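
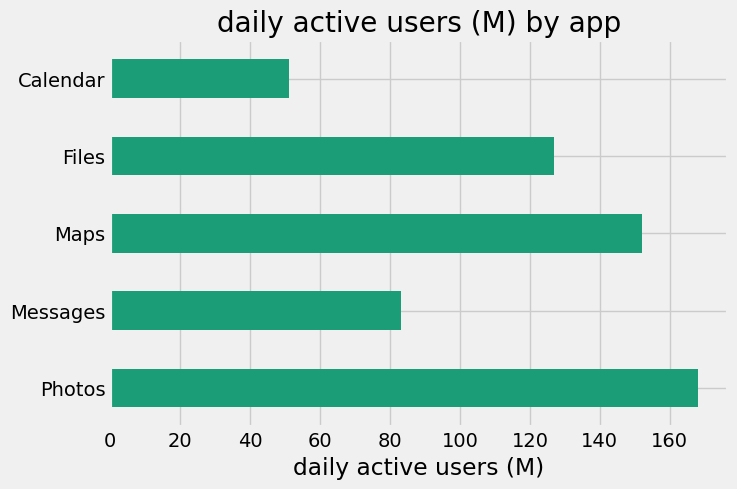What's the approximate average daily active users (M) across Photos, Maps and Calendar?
(160 + 160 + 60) / 3 ≈ 127.

≈ 127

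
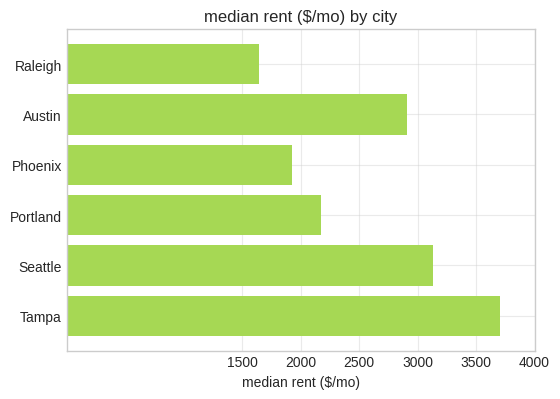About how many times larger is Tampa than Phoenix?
≈ 1.75×

Tampa ≈ 3500, Phoenix ≈ 2000; 3500/2000 ≈ 1.75.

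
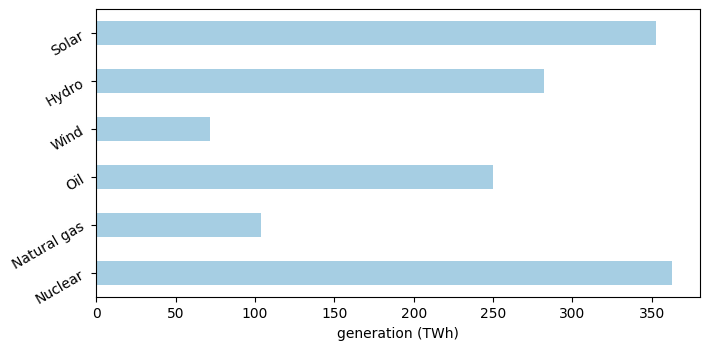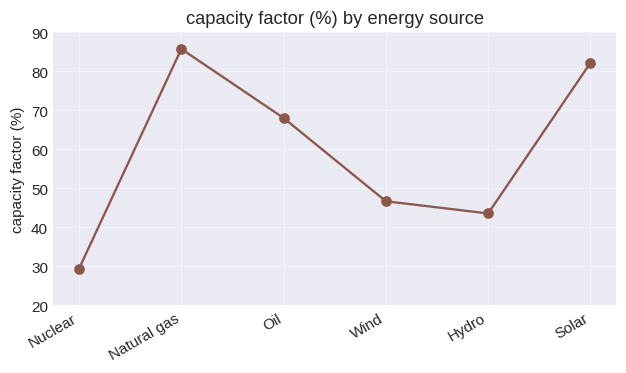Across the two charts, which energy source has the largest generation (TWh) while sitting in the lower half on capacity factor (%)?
Nuclear

Chart 2 median capacity factor (%) ≈ 60; below-median energy sources: Nuclear, Wind, Hydro. Among those, Nuclear has the highest generation (TWh) (≈ 350).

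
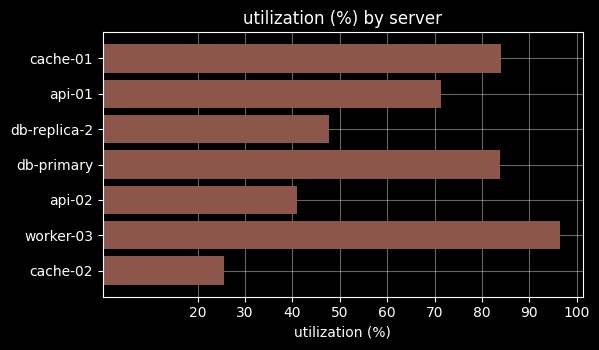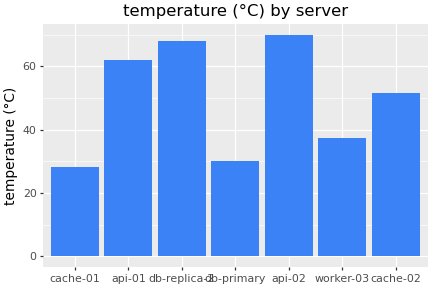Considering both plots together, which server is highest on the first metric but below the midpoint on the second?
Chart 2 median temperature (°C) ≈ 50; below-median servers: cache-01, db-primary, worker-03. Among those, worker-03 has the highest utilization (%) (≈ 100).

worker-03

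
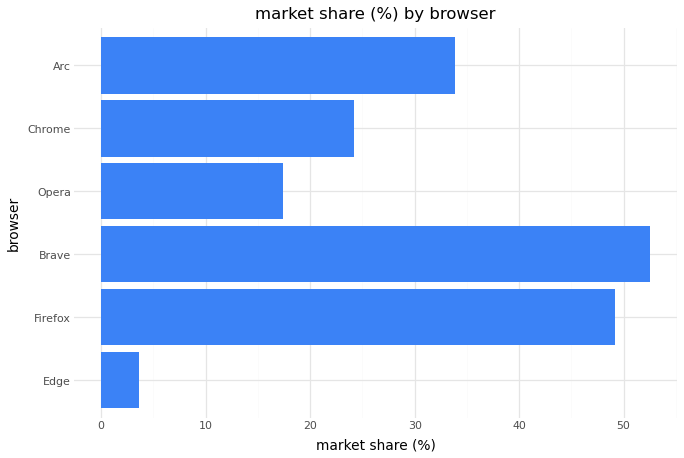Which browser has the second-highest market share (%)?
Top 3: Brave ≈ 55, Firefox ≈ 50, Arc ≈ 35.

Firefox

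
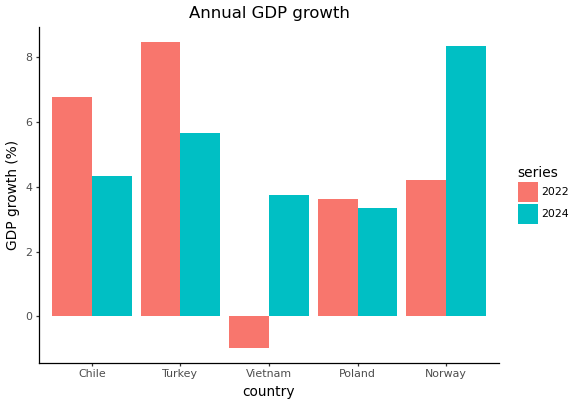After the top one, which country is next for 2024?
Turkey

Top 3 for 2024: Norway ≈ 8, Turkey ≈ 6, Chile ≈ 4.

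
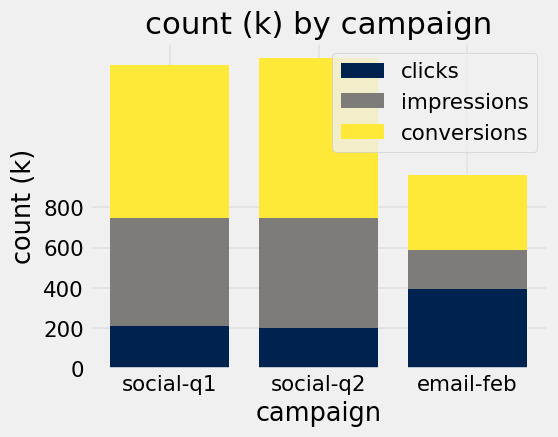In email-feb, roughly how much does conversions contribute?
≈ 400

conversions top ≈ 1000, bottom ≈ 600; segment ≈ 400.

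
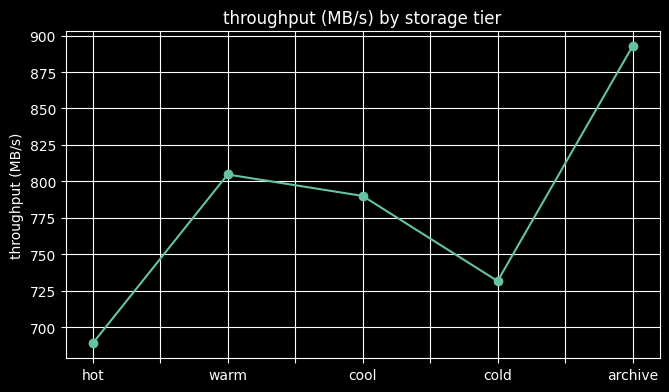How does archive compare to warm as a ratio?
archive ≈ 900, warm ≈ 800; 900/800 ≈ 1.12.

≈ 1.12×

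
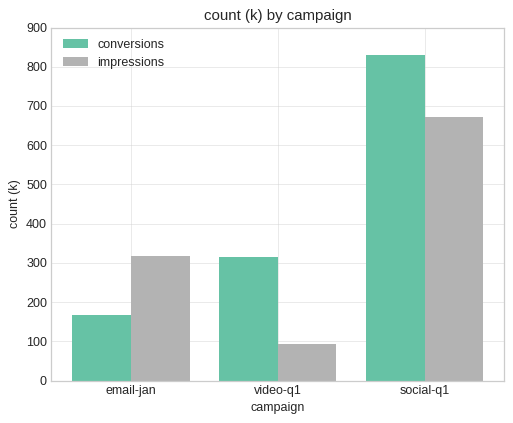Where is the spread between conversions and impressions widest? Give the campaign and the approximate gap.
video-q1, ≈ 200 k

video-q1: conversions ≈ 300, impressions ≈ 100 → gap ≈ 200. Next-largest (social-q1) is only ≈ 100.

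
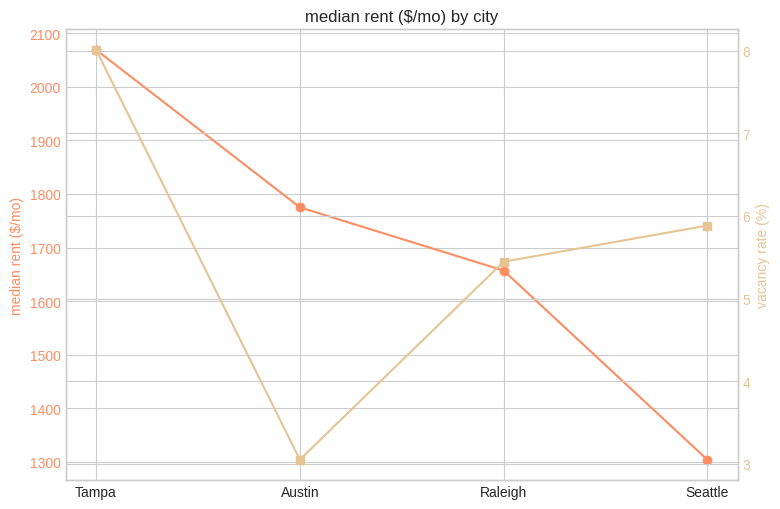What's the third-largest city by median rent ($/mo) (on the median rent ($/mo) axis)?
Top 4 (on the median rent ($/mo) axis): Tampa ≈ 2100, Austin ≈ 1800, Raleigh ≈ 1700, Seattle ≈ 1300.

Raleigh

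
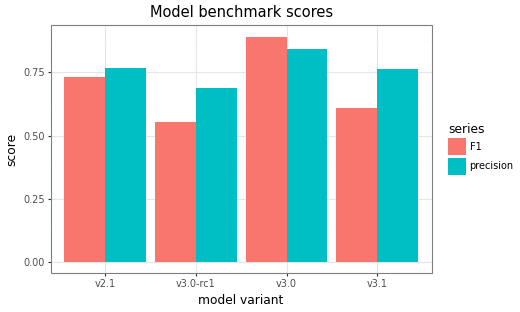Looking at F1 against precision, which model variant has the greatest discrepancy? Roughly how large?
v3.1, ≈ 0.2

v3.1: F1 ≈ 0.6, precision ≈ 0.8 → gap ≈ 0.2. Next-largest (v3.0-rc1) is only ≈ 0.1.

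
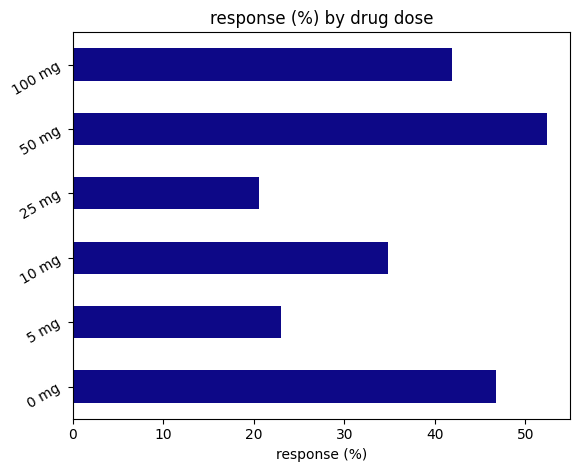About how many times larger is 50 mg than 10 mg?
≈ 1.43×

50 mg ≈ 50, 10 mg ≈ 35; 50/35 ≈ 1.43.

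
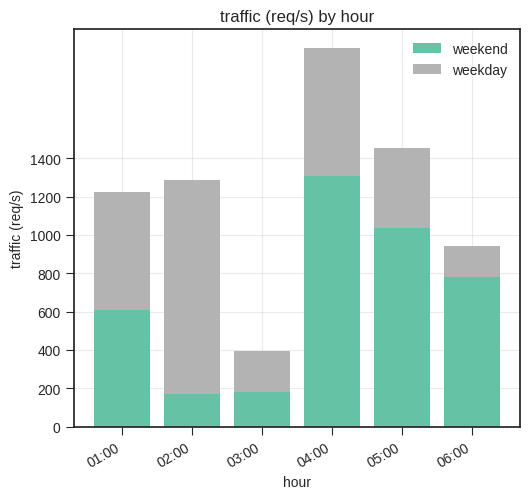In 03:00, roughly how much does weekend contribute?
≈ 200

weekend top ≈ 200, bottom ≈ 0; segment ≈ 200.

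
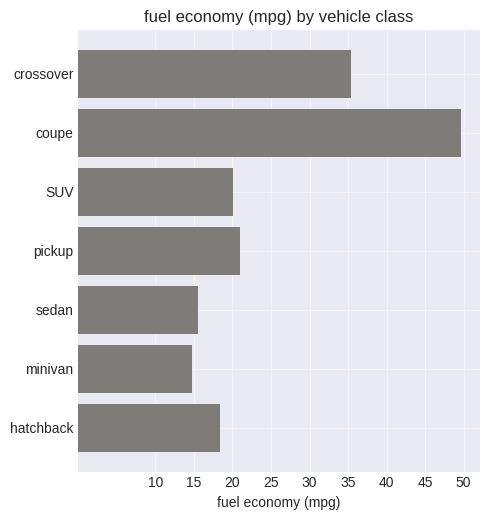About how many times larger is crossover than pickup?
≈ 1.75×

crossover ≈ 35, pickup ≈ 20; 35/20 ≈ 1.75.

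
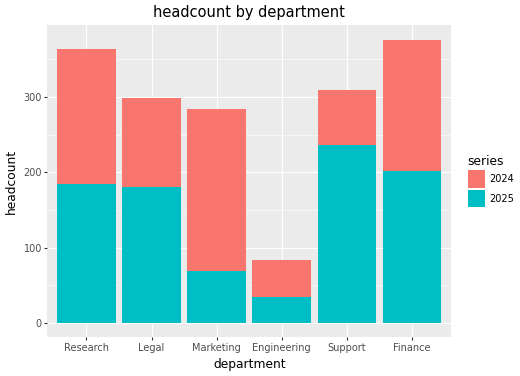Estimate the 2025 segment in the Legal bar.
≈ 200

2025 top ≈ 200, bottom ≈ 0; segment ≈ 200.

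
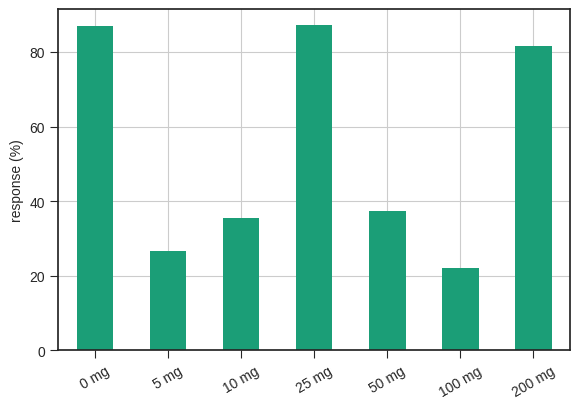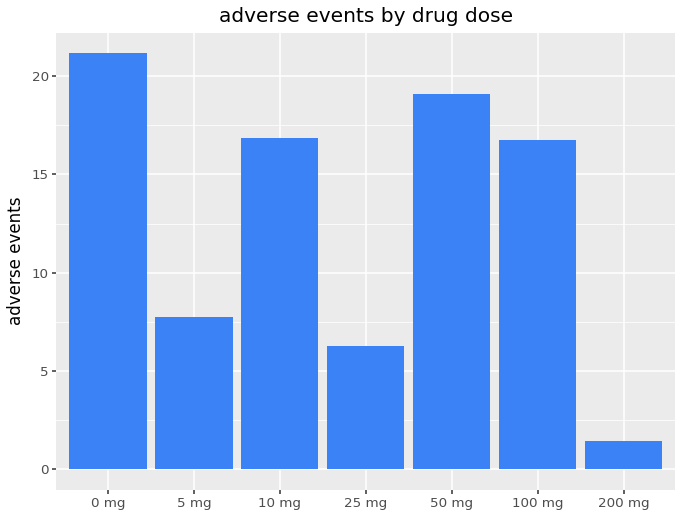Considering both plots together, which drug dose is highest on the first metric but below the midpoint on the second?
Chart 2 median adverse events ≈ 16; below-median drug doses: 5 mg, 25 mg, 200 mg. Among those, 25 mg has the highest response (%) (≈ 90).

25 mg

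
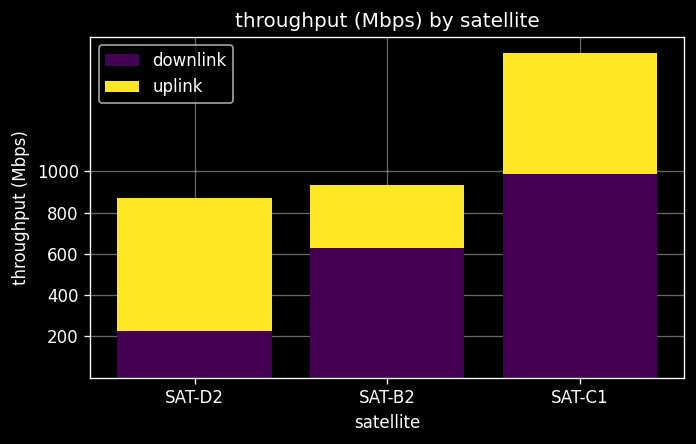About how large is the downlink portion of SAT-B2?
≈ 600

downlink top ≈ 600, bottom ≈ 0; segment ≈ 600.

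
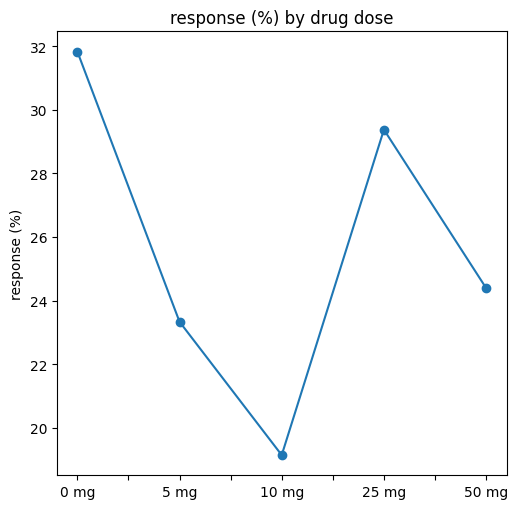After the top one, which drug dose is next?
25 mg

Top 3: 0 mg ≈ 32, 25 mg ≈ 30, 50 mg ≈ 24.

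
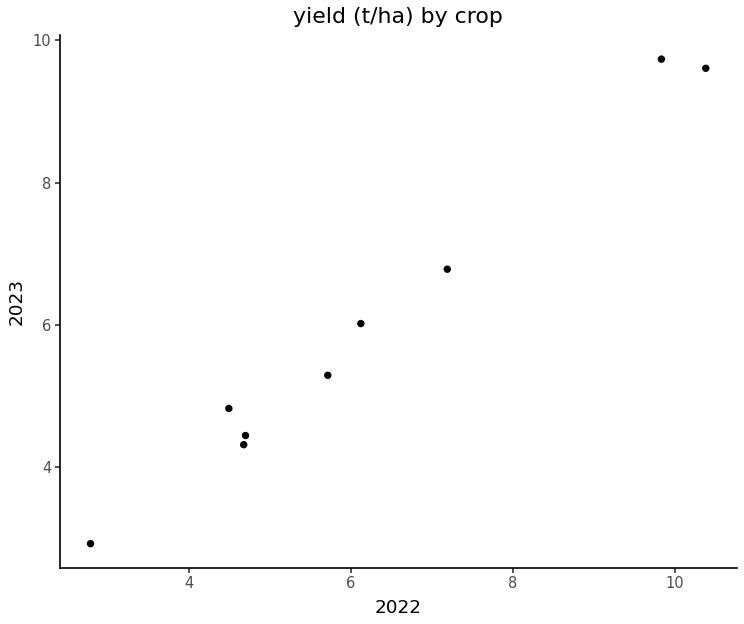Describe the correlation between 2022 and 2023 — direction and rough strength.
Points are positively correlated; strong (|r| ≈ 1.0).

positive, strong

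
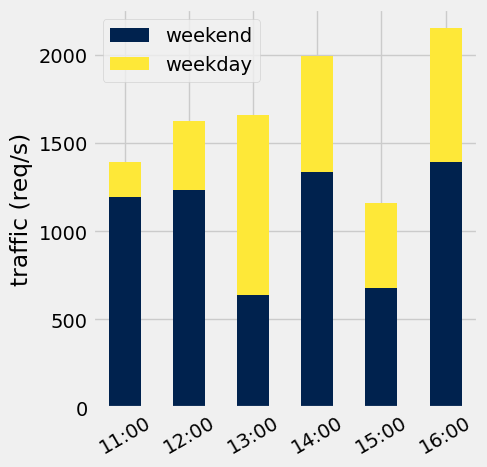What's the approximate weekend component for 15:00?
≈ 600

weekend top ≈ 600, bottom ≈ 0; segment ≈ 600.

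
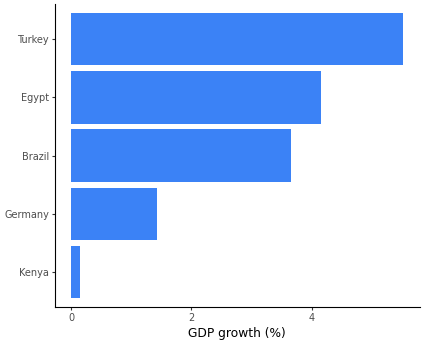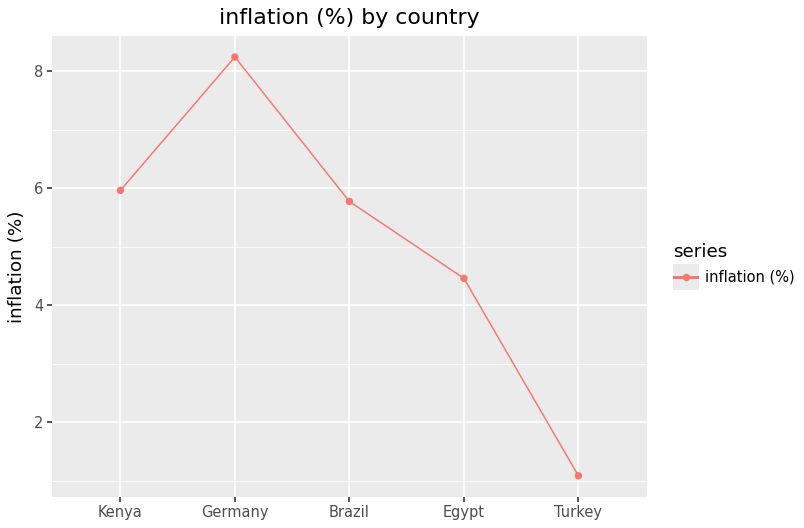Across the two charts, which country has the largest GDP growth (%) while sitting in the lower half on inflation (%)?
Chart 2 median inflation (%) ≈ 6; below-median countries: Egypt, Turkey. Among those, Turkey has the highest GDP growth (%) (≈ 6).

Turkey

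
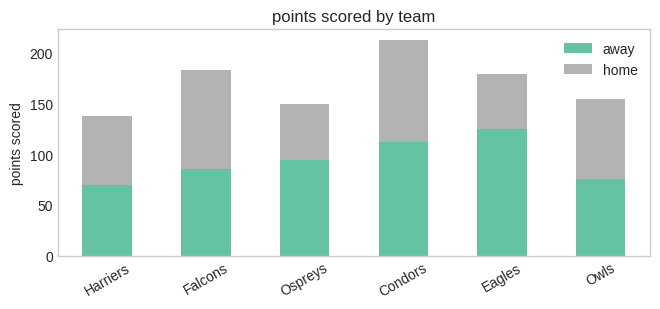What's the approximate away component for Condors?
away top ≈ 120, bottom ≈ 0; segment ≈ 120.

≈ 120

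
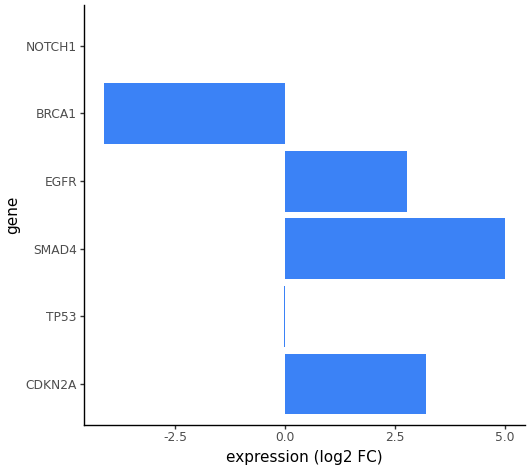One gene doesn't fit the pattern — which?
BRCA1

BRCA1 ≈ -4; the rest sit between ≈ 0 and ≈ 5.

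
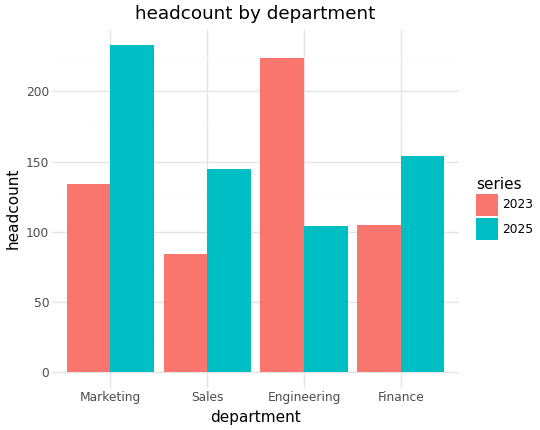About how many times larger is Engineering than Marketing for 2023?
≈ 1.57×

Engineering ≈ 220, Marketing ≈ 140; 220/140 ≈ 1.57.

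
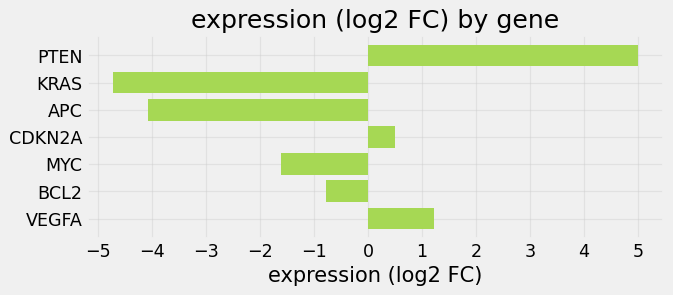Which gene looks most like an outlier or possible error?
PTEN ≈ 5; the rest sit between ≈ -5 and ≈ 1.

PTEN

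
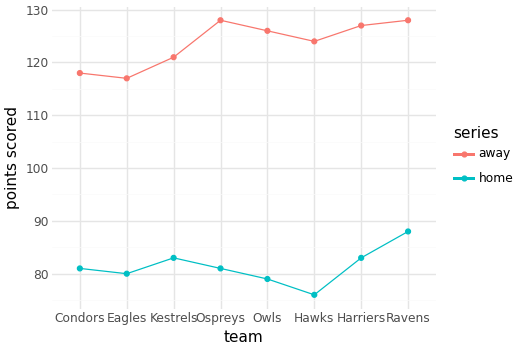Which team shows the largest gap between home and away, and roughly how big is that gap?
Hawks, ≈ 50

Hawks: home ≈ 75, away ≈ 125 → gap ≈ 50. Next-largest (Owls) is only ≈ 45.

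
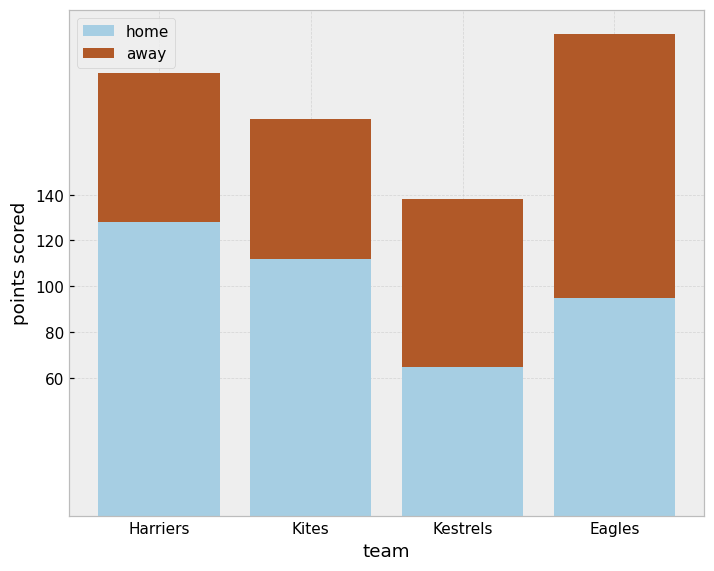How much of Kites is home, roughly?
≈ 120

home top ≈ 120, bottom ≈ 0; segment ≈ 120.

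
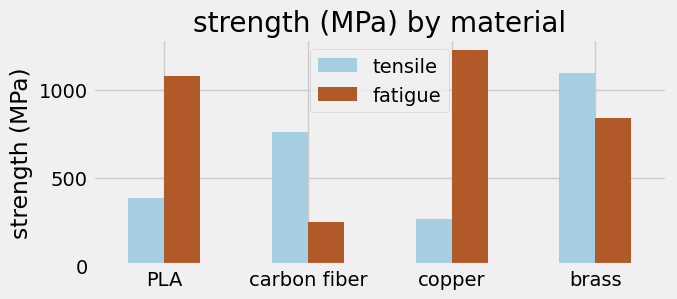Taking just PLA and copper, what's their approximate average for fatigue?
≈ 1100

(1000 + 1200) / 2 ≈ 1100.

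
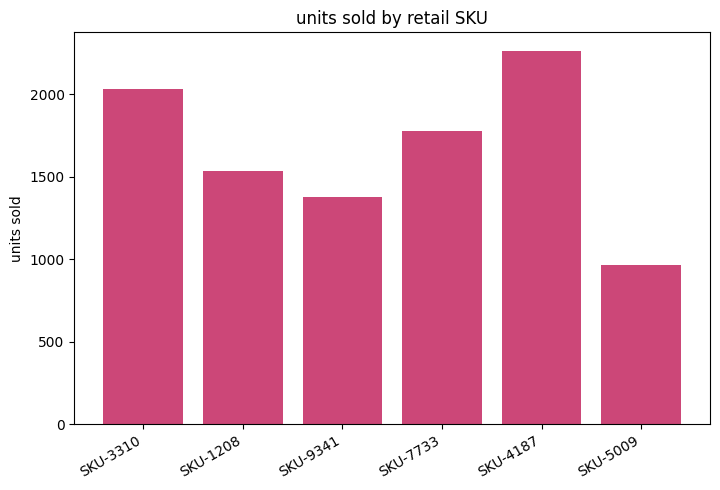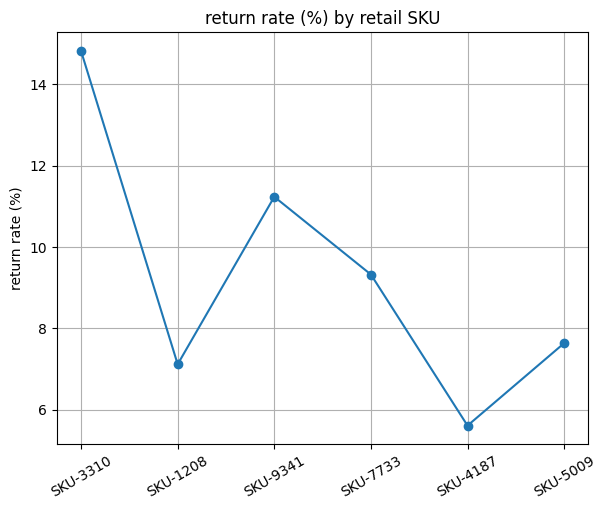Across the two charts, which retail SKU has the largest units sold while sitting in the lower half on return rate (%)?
SKU-4187

Chart 2 median return rate (%) ≈ 8; below-median retail SKUs: SKU-1208, SKU-4187, SKU-5009. Among those, SKU-4187 has the highest units sold (≈ 2500).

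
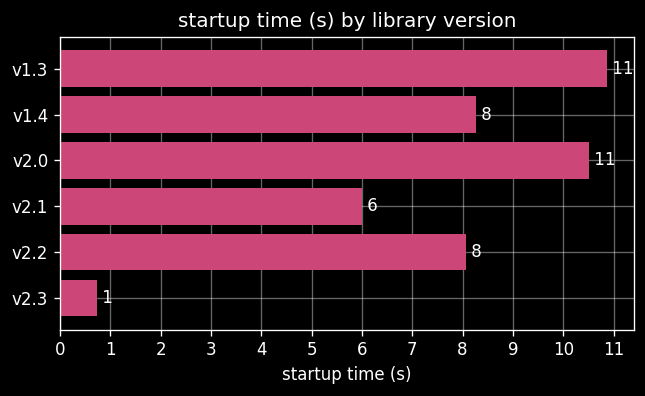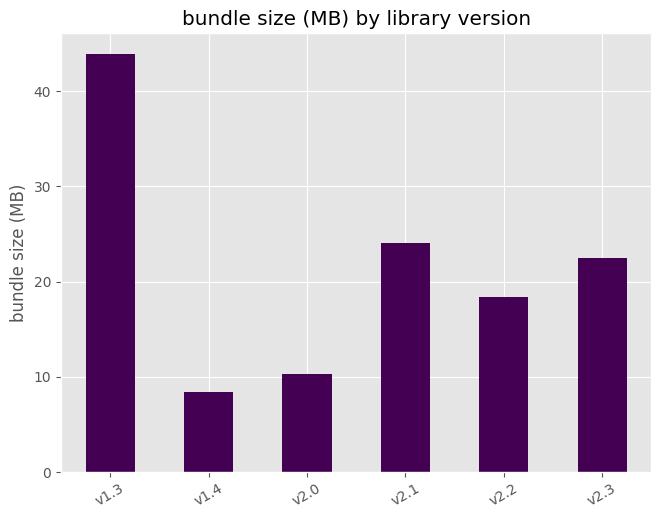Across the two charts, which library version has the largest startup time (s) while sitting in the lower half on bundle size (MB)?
Chart 2 median bundle size (MB) ≈ 20; below-median library versions: v1.4, v2.0, v2.2. Among those, v2.0 has the highest startup time (s) (≈ 11).

v2.0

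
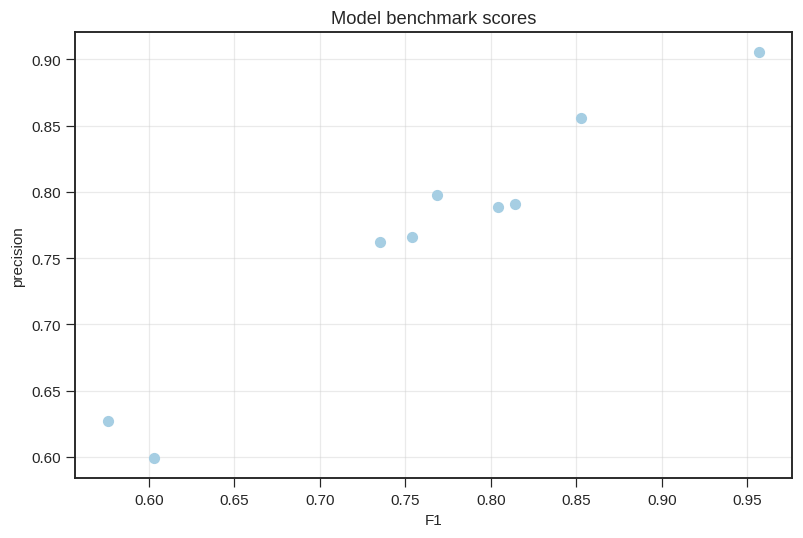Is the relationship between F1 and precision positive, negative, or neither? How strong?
positive, strong

Points are positively correlated; strong (|r| ≈ 1.0).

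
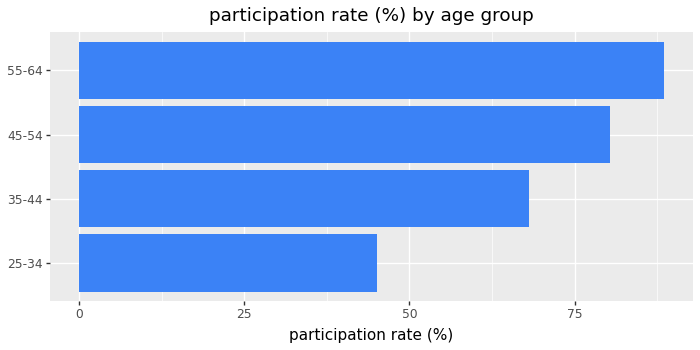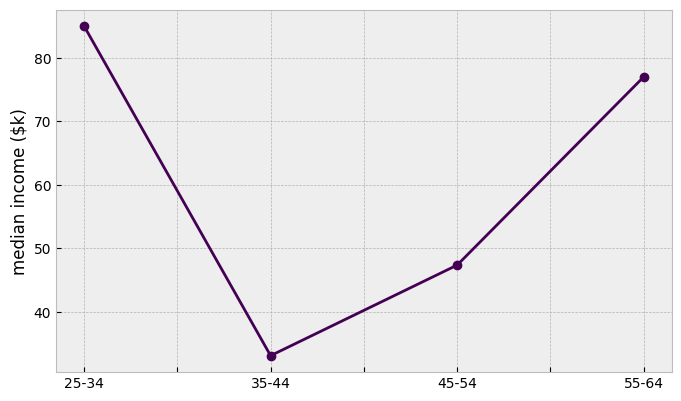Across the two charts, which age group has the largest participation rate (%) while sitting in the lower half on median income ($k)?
Chart 2 median median income ($k) ≈ 60; below-median age groups: 35-44, 45-54. Among those, 45-54 has the highest participation rate (%) (≈ 80).

45-54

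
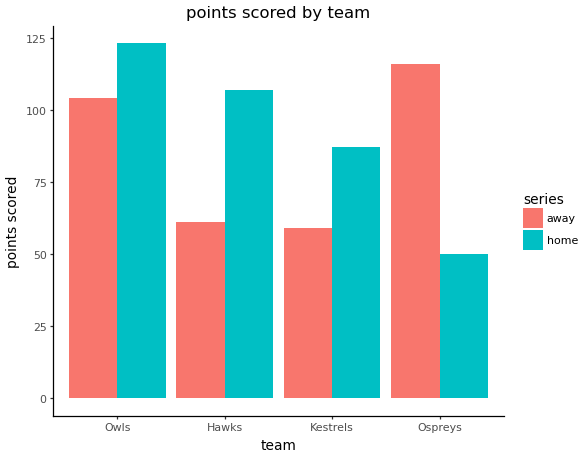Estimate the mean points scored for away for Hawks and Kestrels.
(60 + 60) / 2 ≈ 60.

≈ 60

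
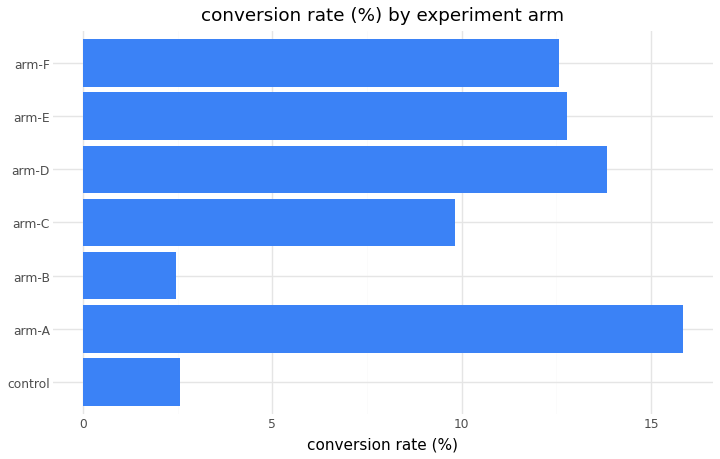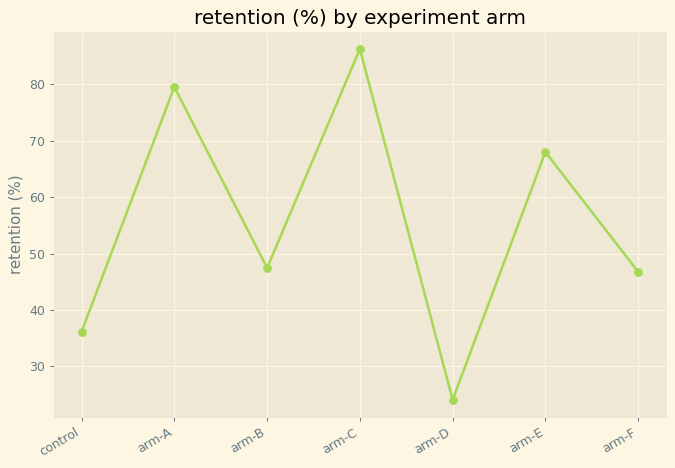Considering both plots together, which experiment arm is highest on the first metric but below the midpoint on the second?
Chart 2 median retention (%) ≈ 50; below-median experiment arms: control, arm-D, arm-F. Among those, arm-D has the highest conversion rate (%) (≈ 14).

arm-D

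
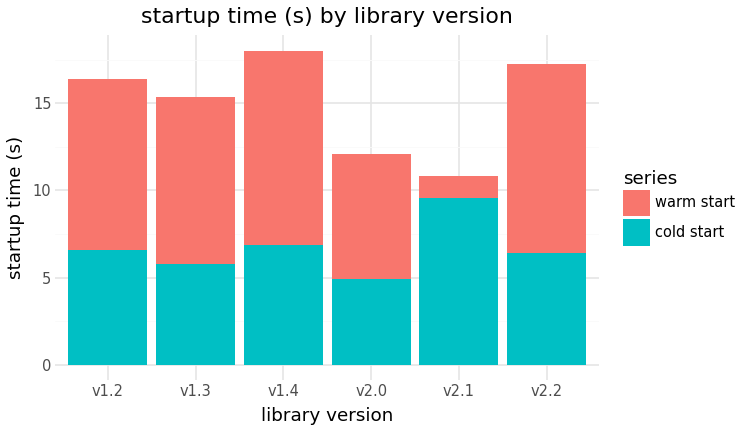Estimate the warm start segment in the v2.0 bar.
warm start top ≈ 12, bottom ≈ 4; segment ≈ 8.

≈ 8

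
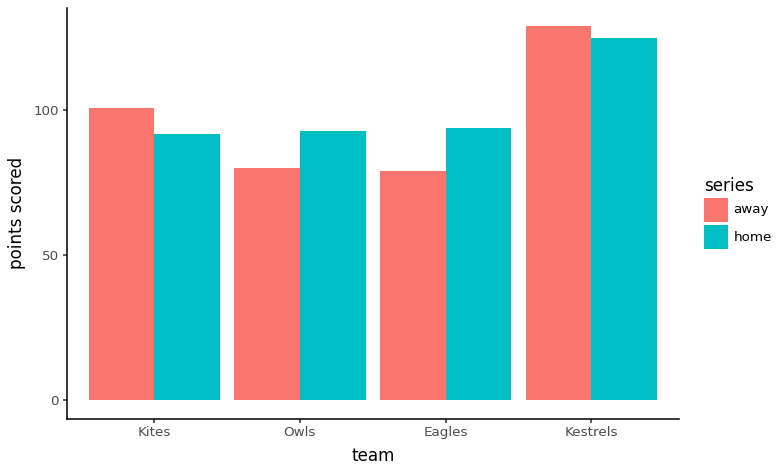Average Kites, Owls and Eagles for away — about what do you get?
≈ 87

(100 + 80 + 80) / 3 ≈ 87.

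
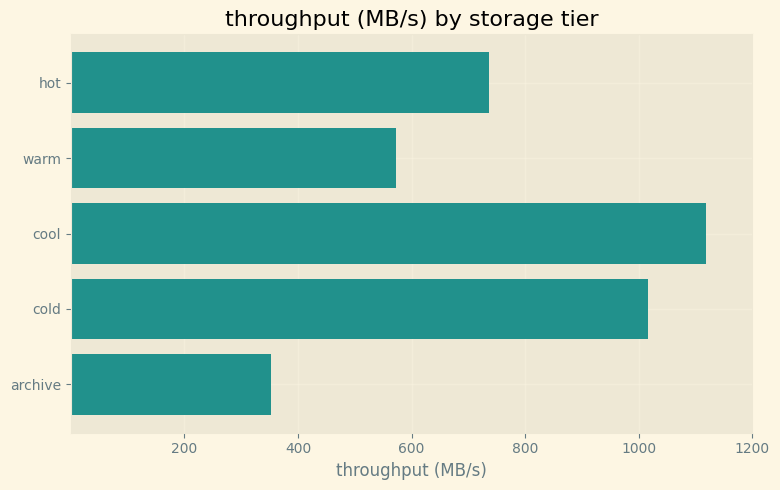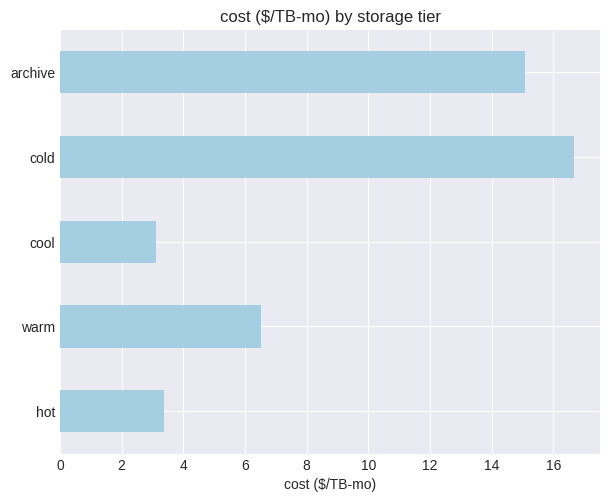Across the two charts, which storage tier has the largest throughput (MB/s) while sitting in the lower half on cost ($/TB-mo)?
Chart 2 median cost ($/TB-mo) ≈ 6; below-median storage tiers: hot, cool. Among those, cool has the highest throughput (MB/s) (≈ 1200).

cool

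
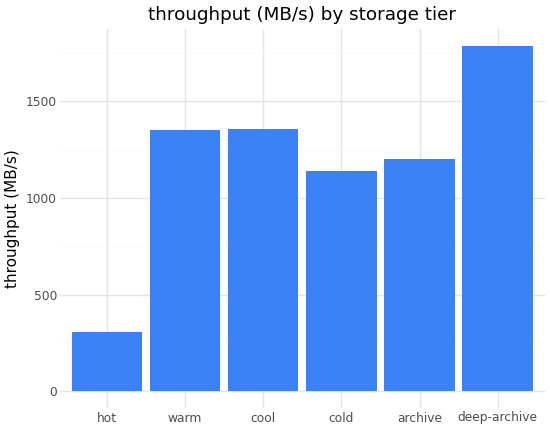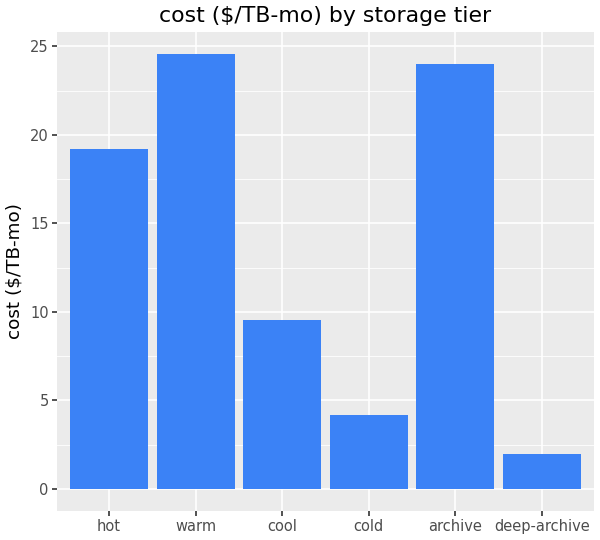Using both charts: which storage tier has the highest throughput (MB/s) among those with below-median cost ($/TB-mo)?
Chart 2 median cost ($/TB-mo) ≈ 15; below-median storage tiers: cool, cold, deep-archive. Among those, deep-archive has the highest throughput (MB/s) (≈ 1800).

deep-archive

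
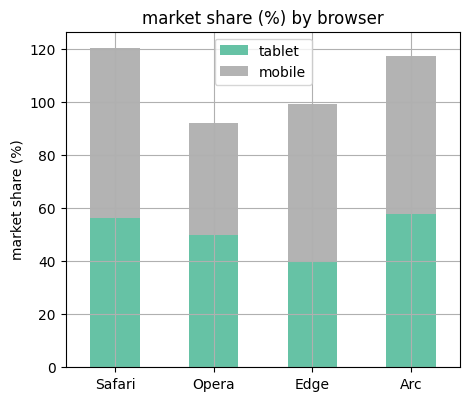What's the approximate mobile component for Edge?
≈ 60

mobile top ≈ 100, bottom ≈ 40; segment ≈ 60.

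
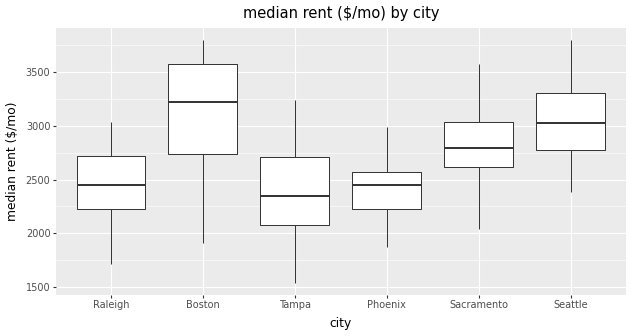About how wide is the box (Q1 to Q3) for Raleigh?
Q3 ≈ 2700, Q1 ≈ 2200; IQR ≈ 500.

≈ 500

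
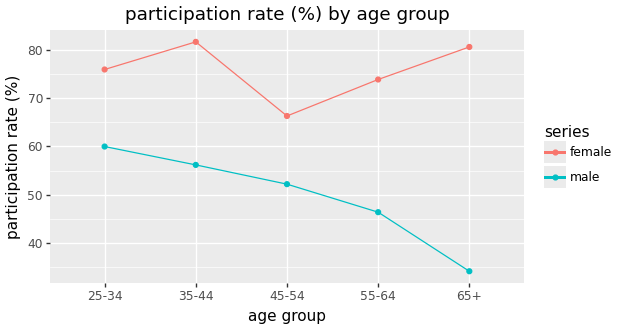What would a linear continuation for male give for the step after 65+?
≈ 27.5

Last three: 50, 45, 35 → slope ≈ -7.5/step → next ≈ 27.5.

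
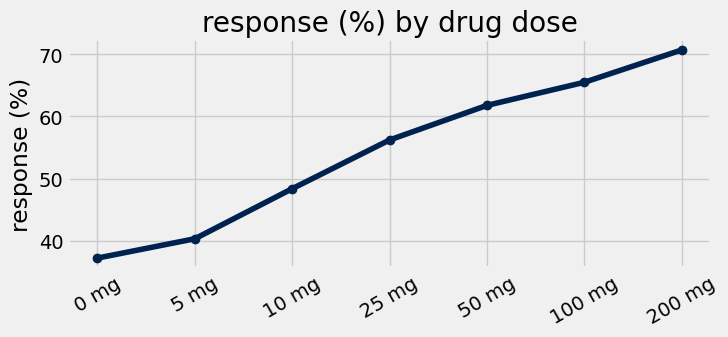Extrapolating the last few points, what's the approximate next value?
≈ 75

Last three: 60, 65, 70 → slope ≈ 5/step → next ≈ 75.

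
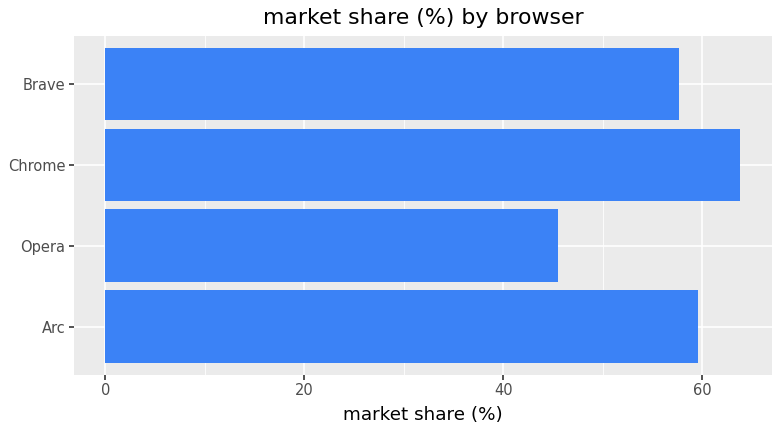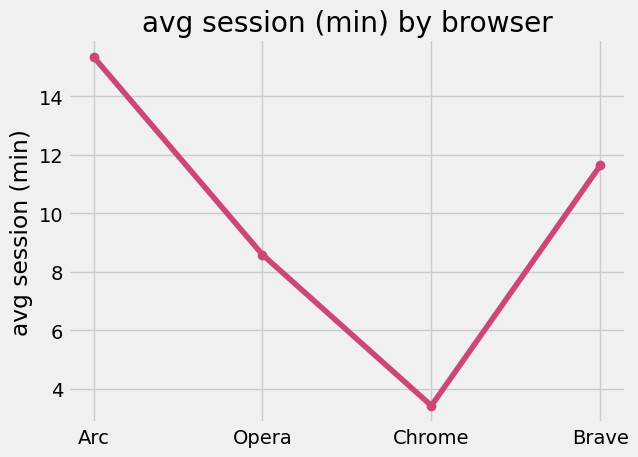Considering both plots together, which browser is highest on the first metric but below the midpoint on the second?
Chart 2 median avg session (min) ≈ 10; below-median browsers: Opera, Chrome. Among those, Chrome has the highest market share (%) (≈ 60).

Chrome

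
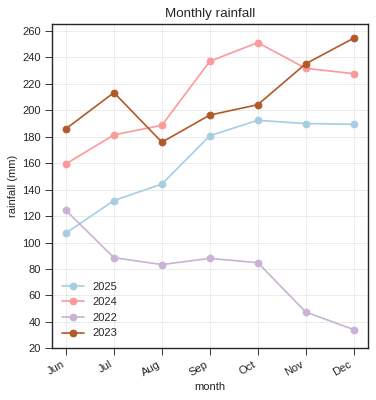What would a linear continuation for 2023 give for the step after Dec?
Last three: 200, 240, 260 → slope ≈ 30/step → next ≈ 290.

≈ 290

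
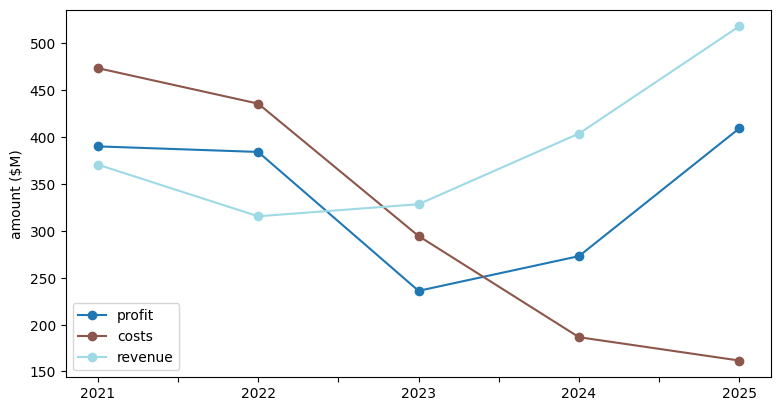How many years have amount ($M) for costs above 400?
2

Above 400: 2021, 2022.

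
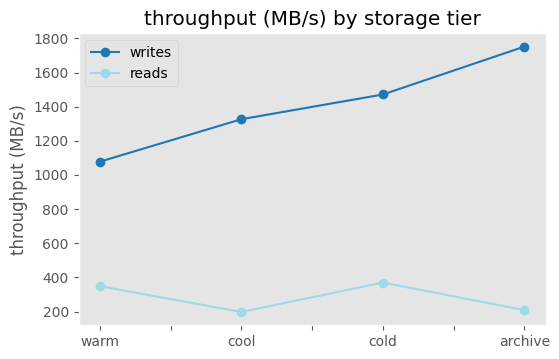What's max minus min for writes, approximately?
Max archive ≈ 1800, min warm ≈ 1000; range ≈ 800.

≈ 800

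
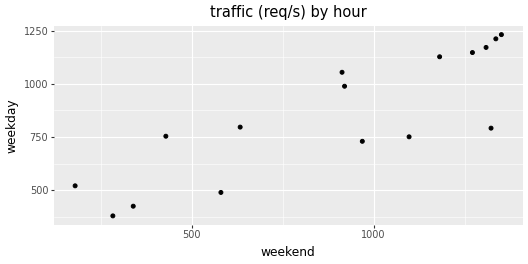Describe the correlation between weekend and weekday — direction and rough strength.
positive, strong

Points are positively correlated; strong (|r| ≈ 0.8).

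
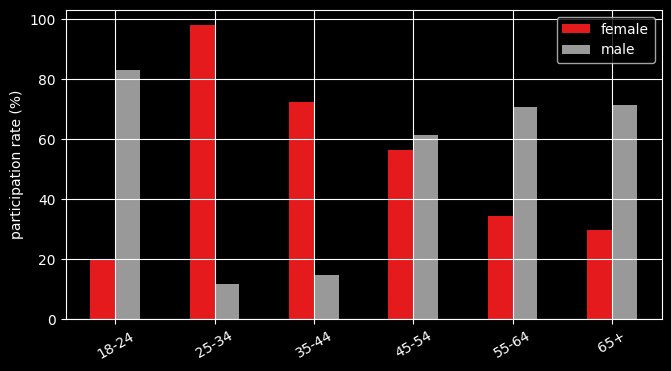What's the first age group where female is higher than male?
18-24: female ≈ 20 vs male ≈ 80 (not yet); 25-34: female ≈ 100 vs male ≈ 10 (first crossover).

25-34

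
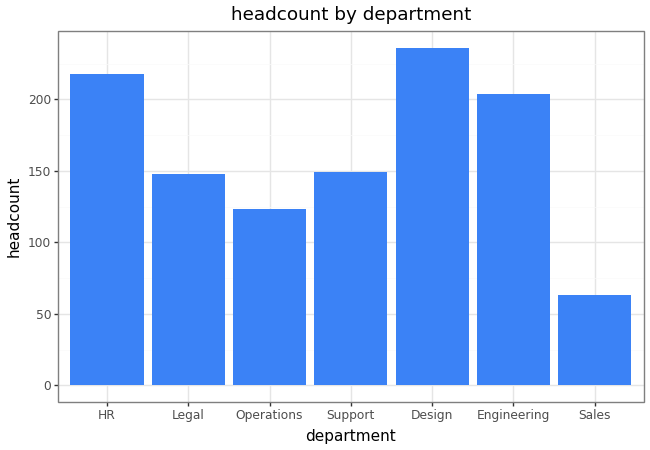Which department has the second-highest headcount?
Top 3: Design ≈ 240, HR ≈ 220, Engineering ≈ 200.

HR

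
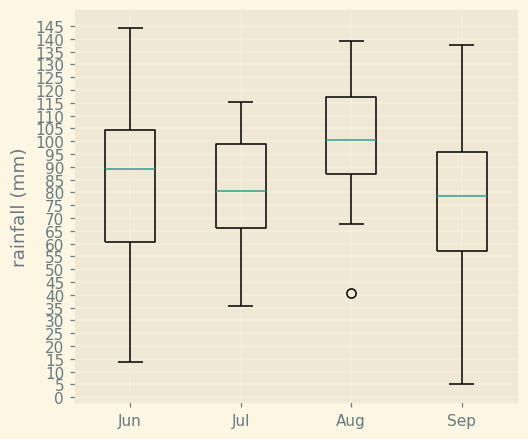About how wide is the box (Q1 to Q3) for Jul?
≈ 35

Q3 ≈ 100, Q1 ≈ 65; IQR ≈ 35.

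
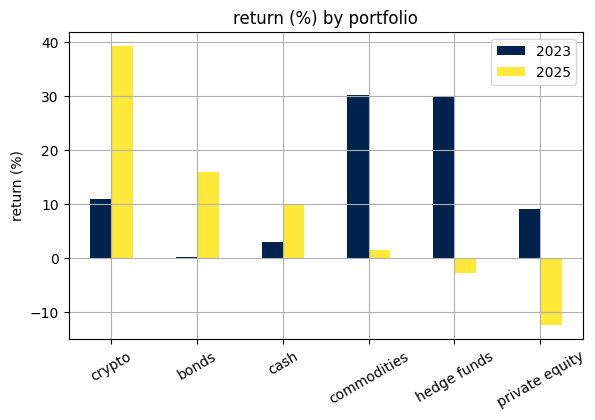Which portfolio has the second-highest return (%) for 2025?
Top 3 for 2025: crypto ≈ 40, bonds ≈ 15, cash ≈ 10.

bonds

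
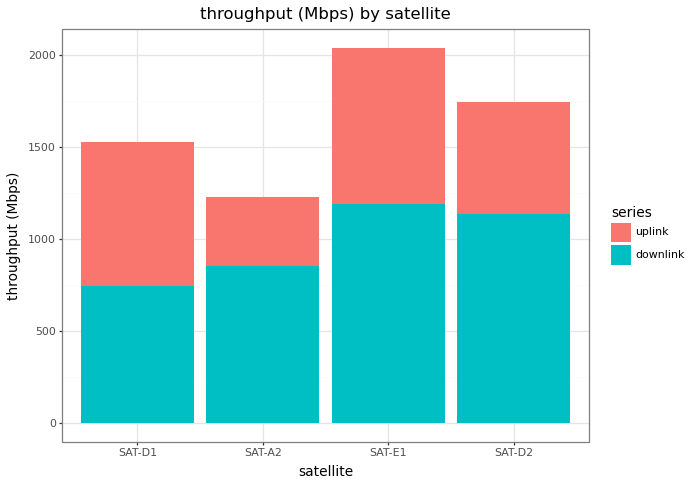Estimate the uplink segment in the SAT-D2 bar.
uplink top ≈ 1800, bottom ≈ 1200; segment ≈ 600.

≈ 600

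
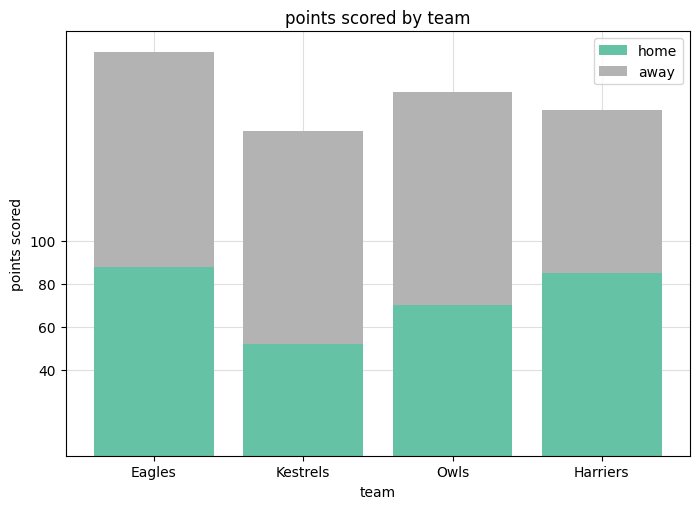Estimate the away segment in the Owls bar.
≈ 80

away top ≈ 160, bottom ≈ 80; segment ≈ 80.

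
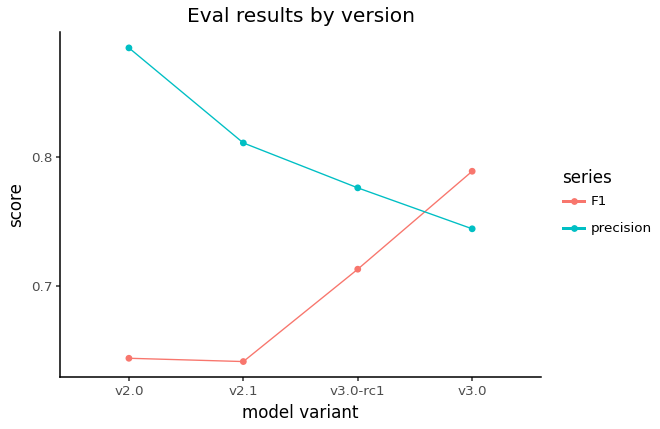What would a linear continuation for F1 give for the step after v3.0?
Last three: 0.65, 0.70, 0.80 → slope ≈ 0.075/step → next ≈ 0.875.

≈ 0.875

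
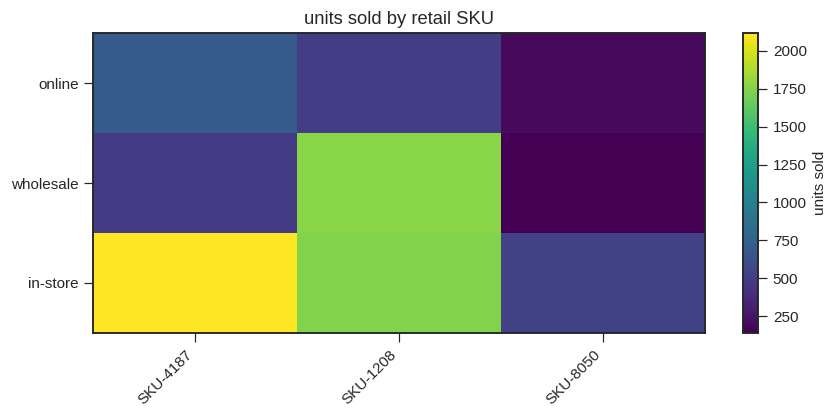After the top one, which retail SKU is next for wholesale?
Top 3 for wholesale: SKU-1208 ≈ 1800, SKU-4187 ≈ 400, SKU-8050 ≈ 200.

SKU-4187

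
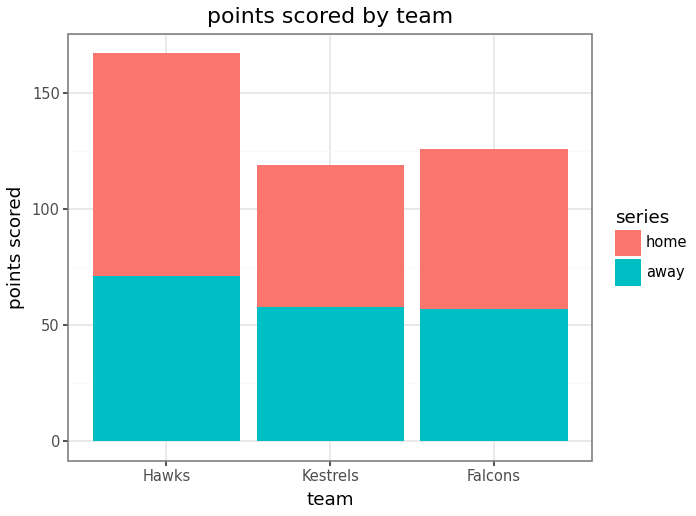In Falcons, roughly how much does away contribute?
away top ≈ 60, bottom ≈ 0; segment ≈ 60.

≈ 60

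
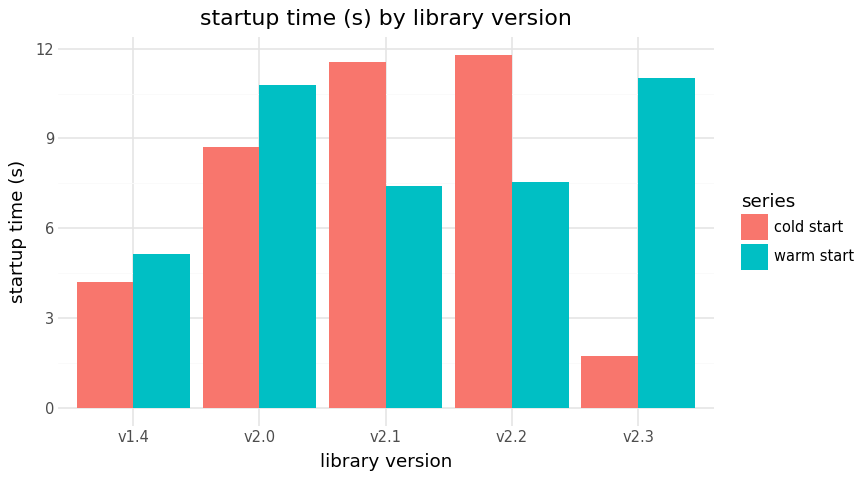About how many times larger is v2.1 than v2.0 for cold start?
v2.1 ≈ 12, v2.0 ≈ 9; 12/9 ≈ 1.33.

≈ 1.33×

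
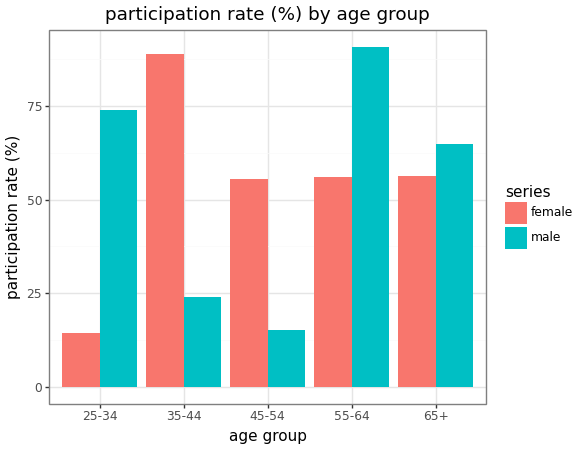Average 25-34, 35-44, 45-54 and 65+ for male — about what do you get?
(70 + 20 + 20 + 60) / 4 ≈ 42.

≈ 42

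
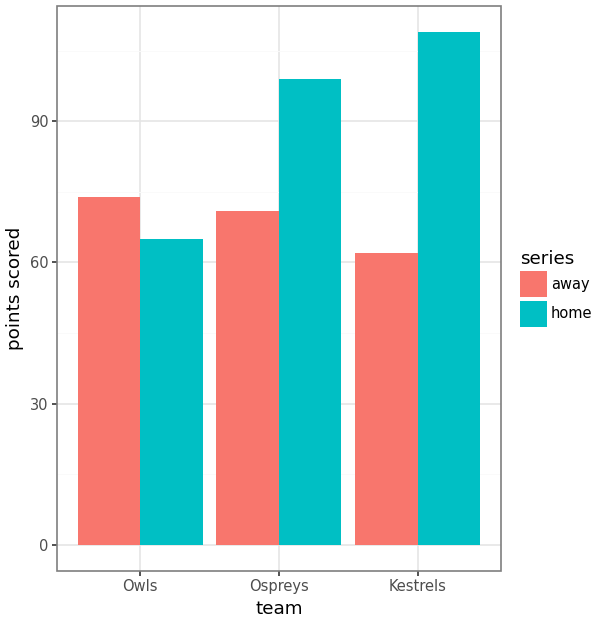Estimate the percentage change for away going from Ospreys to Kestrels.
≈ -14.3%

Ospreys ≈ 70, Kestrels ≈ 60; (60 − 70) / 70 ≈ -14.3%.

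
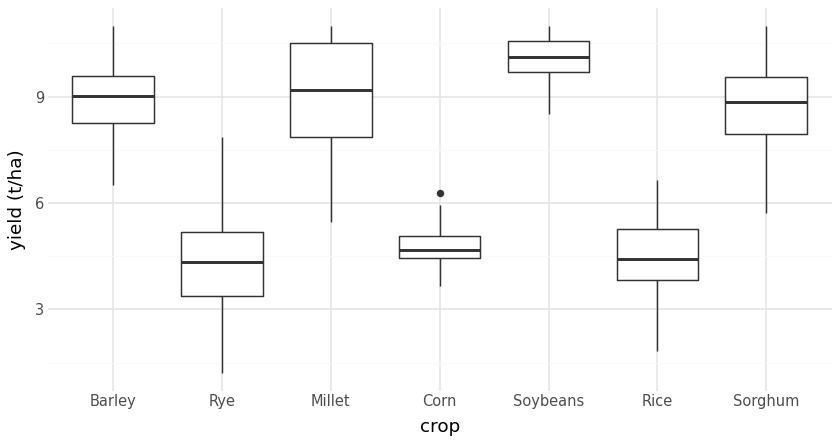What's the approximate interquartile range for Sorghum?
Q3 ≈ 9.5, Q1 ≈ 8.0; IQR ≈ 1.5.

≈ 1.5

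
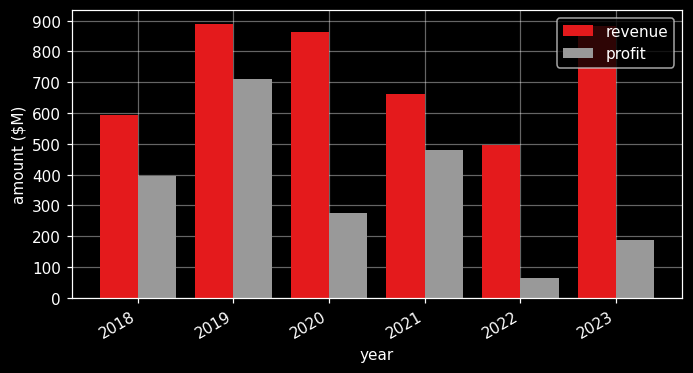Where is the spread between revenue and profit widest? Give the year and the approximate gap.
2023, ≈ 700 $M

2023: revenue ≈ 900, profit ≈ 200 → gap ≈ 700. Next-largest (2020) is only ≈ 600.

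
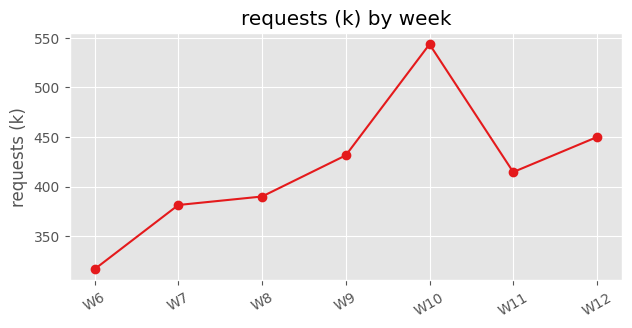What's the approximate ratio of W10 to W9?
W10 ≈ 540, W9 ≈ 440; 540/440 ≈ 1.23.

≈ 1.23×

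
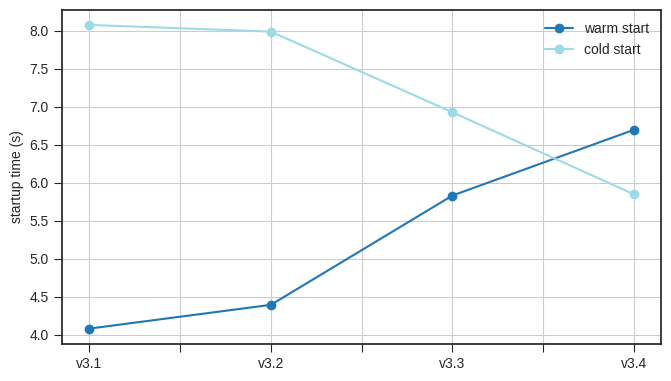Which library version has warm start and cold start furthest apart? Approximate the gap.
v3.1, ≈ 4.0 s

v3.1: warm start ≈ 4.0, cold start ≈ 8.0 → gap ≈ 4.0. Next-largest (v3.2) is only ≈ 3.5.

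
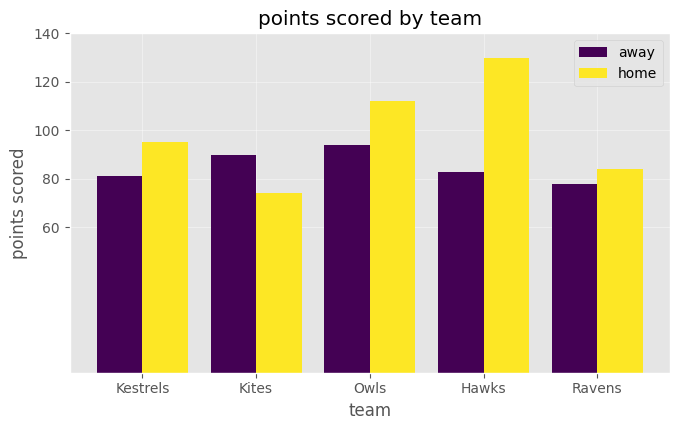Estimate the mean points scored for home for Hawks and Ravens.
≈ 100

(120 + 80) / 2 ≈ 100.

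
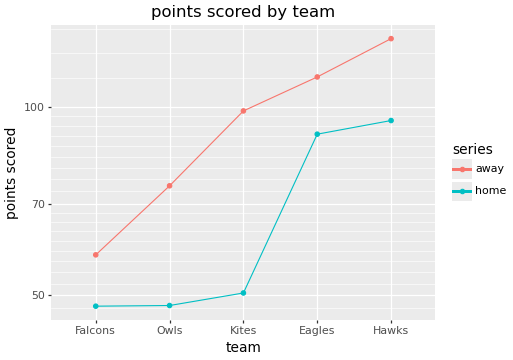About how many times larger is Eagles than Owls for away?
Eagles ≈ 110, Owls ≈ 70; 110/70 ≈ 1.57.

≈ 1.57×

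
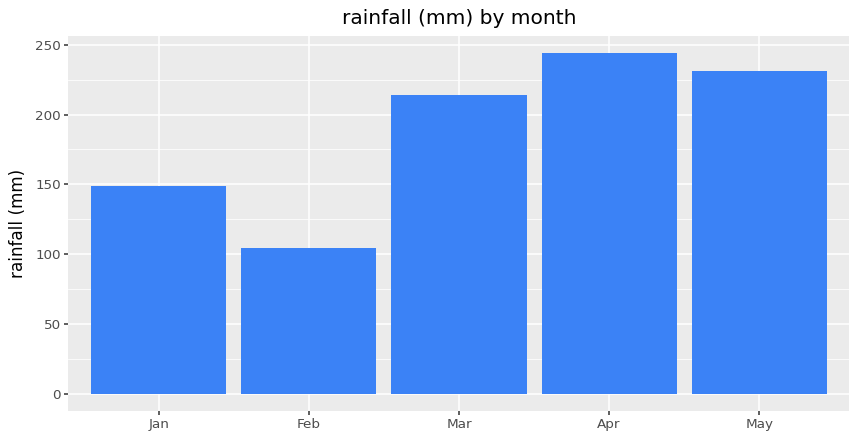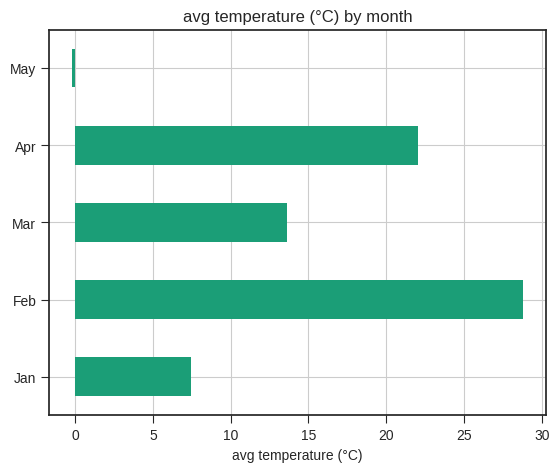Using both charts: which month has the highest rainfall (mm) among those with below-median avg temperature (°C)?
Chart 2 median avg temperature (°C) ≈ 15; below-median months: Jan, May. Among those, May has the highest rainfall (mm) (≈ 225).

May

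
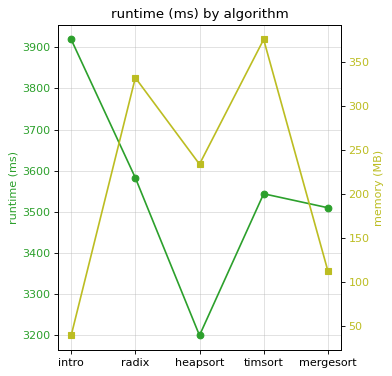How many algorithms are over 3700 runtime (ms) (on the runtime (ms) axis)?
Above 3700: intro.

1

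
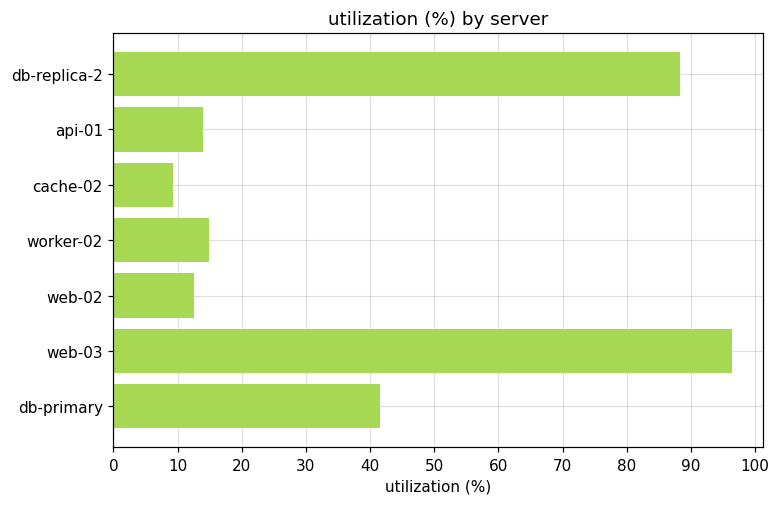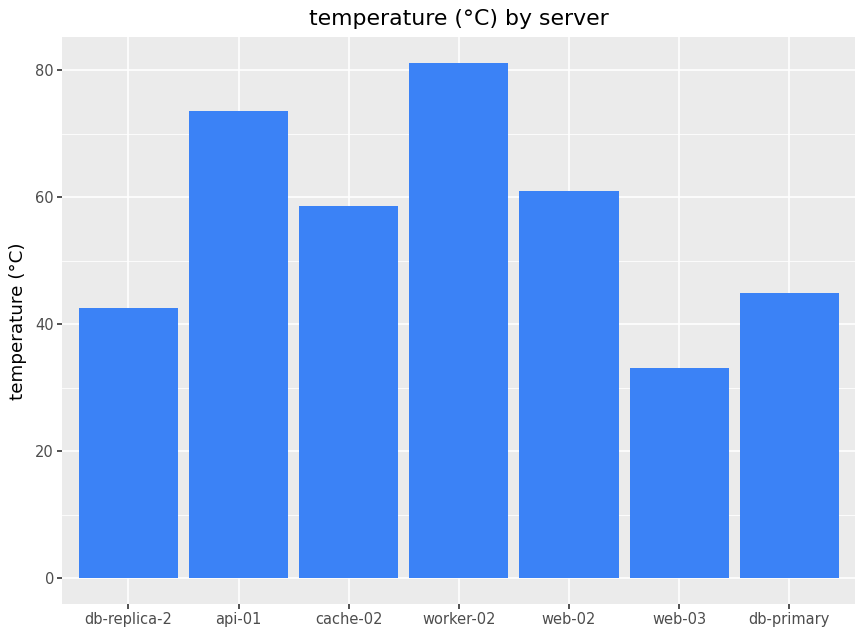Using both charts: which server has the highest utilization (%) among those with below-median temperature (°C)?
Chart 2 median temperature (°C) ≈ 60; below-median servers: db-replica-2, web-03, db-primary. Among those, web-03 has the highest utilization (%) (≈ 100).

web-03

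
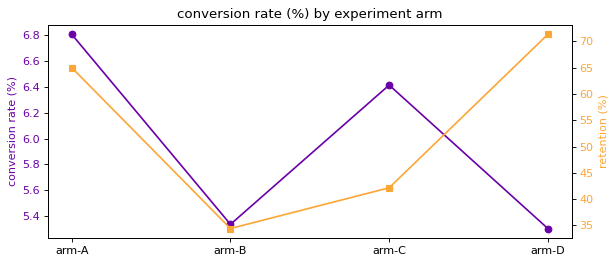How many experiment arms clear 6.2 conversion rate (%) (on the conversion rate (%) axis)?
Above 6.2: arm-A, arm-C.

2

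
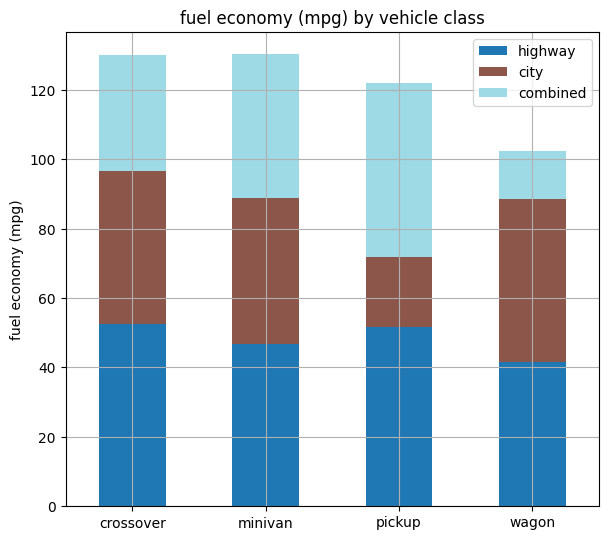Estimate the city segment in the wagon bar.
≈ 40

city top ≈ 80, bottom ≈ 40; segment ≈ 40.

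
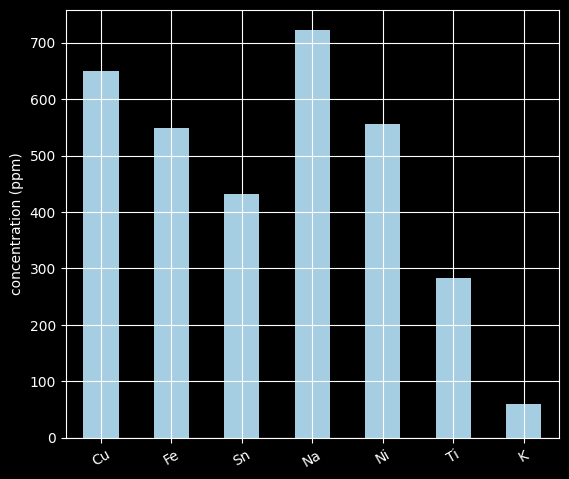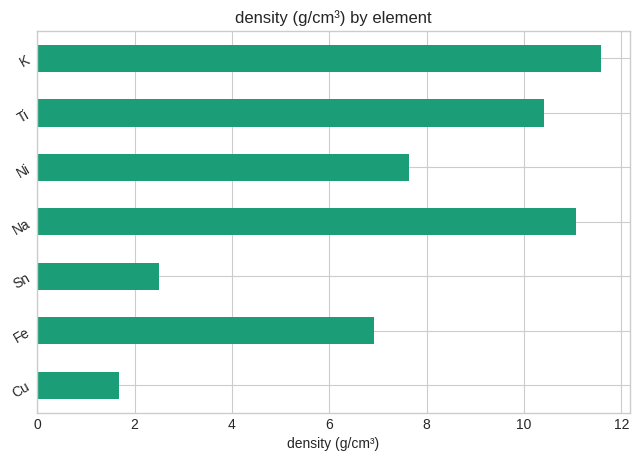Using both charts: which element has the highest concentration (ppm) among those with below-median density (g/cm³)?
Cu

Chart 2 median density (g/cm³) ≈ 8; below-median elements: Cu, Fe, Sn. Among those, Cu has the highest concentration (ppm) (≈ 600).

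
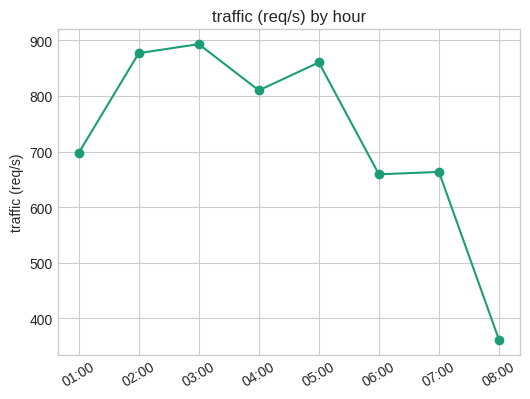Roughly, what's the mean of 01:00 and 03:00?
≈ 800

(700 + 900) / 2 ≈ 800.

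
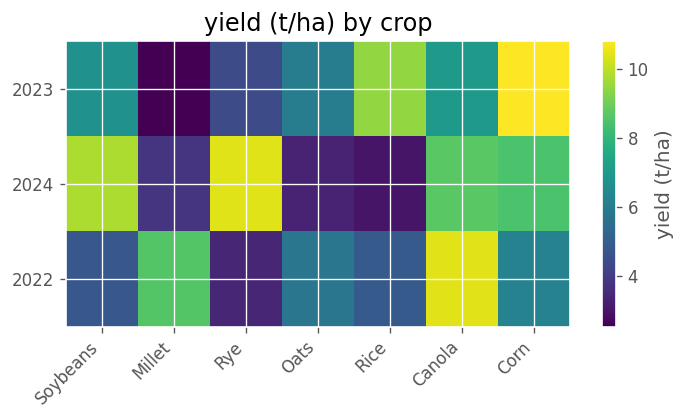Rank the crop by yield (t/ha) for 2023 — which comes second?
Top 3 for 2023: Corn ≈ 11, Rice ≈ 9, Canola ≈ 7.

Rice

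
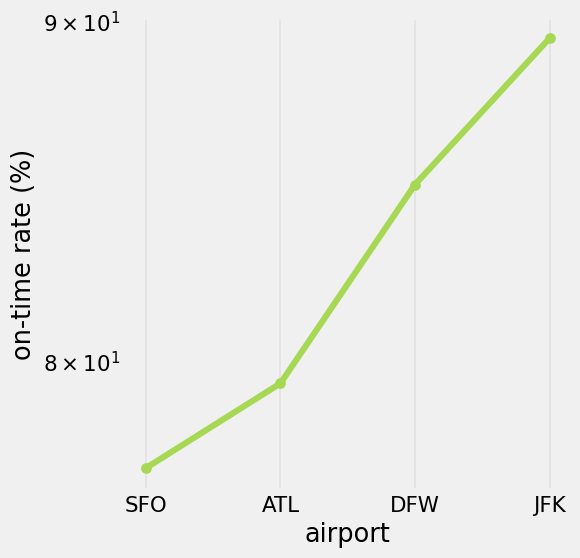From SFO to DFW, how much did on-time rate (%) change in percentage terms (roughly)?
SFO ≈ 78, DFW ≈ 86; (86 − 78) / 78 ≈ +10.3%.

≈ +10.3%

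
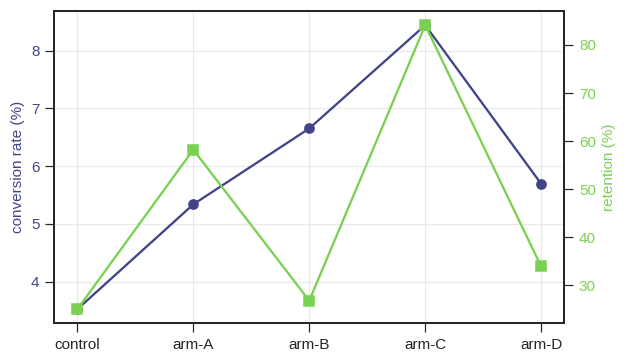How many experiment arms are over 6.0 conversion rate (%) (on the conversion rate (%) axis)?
2

Above 6.0: arm-B, arm-C.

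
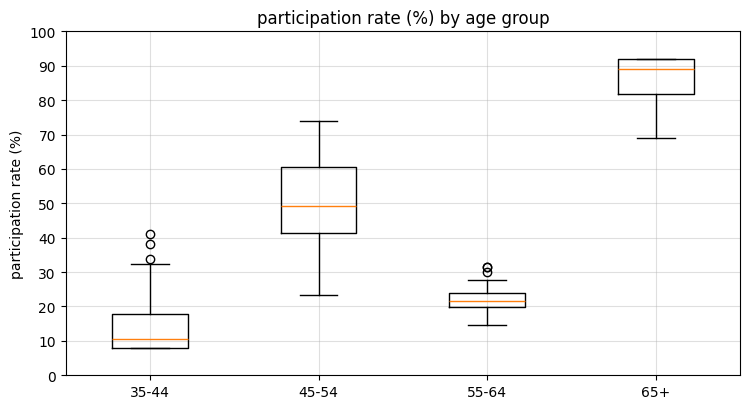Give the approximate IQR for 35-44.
Q3 ≈ 20, Q1 ≈ 10; IQR ≈ 10.

≈ 10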